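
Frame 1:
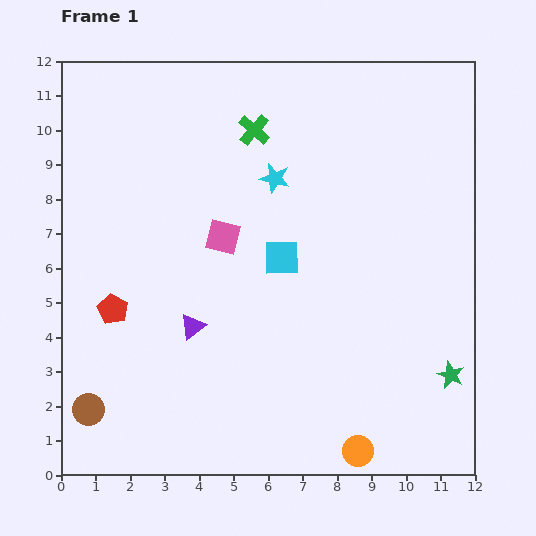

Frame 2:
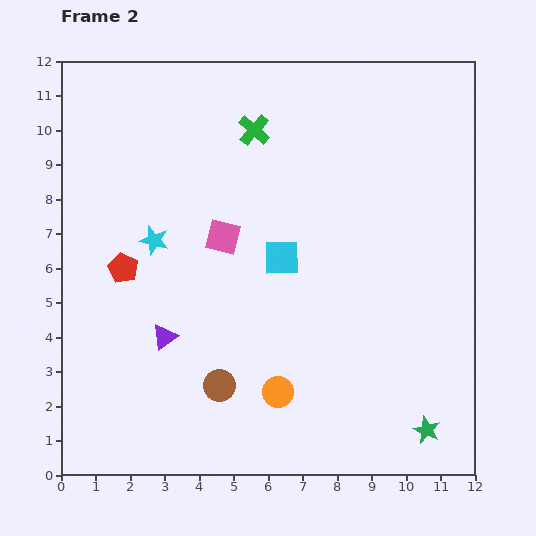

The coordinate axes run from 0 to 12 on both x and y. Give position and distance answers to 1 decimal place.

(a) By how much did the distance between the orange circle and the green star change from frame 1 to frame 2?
+0.9

Distance in frame 1: 3.5. Distance in frame 2: 4.4.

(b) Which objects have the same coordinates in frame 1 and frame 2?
the cyan square, the pink square, the green cross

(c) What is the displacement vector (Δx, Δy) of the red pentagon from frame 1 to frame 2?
(0.3, 1.2)

The red pentagon was at (1.5, 4.8) in frame 1 and (1.8, 6.0) in frame 2.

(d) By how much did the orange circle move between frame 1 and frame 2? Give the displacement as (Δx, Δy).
(-2.3, 1.7)

The orange circle was at (8.6, 0.7) in frame 1 and (6.3, 2.4) in frame 2.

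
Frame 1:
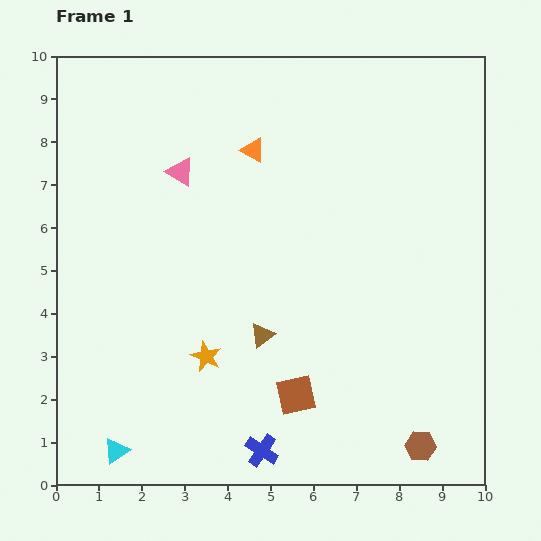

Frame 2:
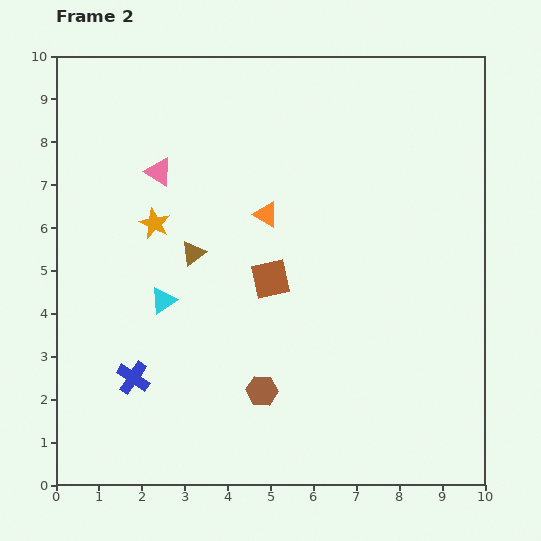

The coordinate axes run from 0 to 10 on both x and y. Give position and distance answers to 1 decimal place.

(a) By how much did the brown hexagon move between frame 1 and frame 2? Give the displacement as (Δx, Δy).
(-3.7, 1.3)

The brown hexagon was at (8.5, 0.9) in frame 1 and (4.8, 2.2) in frame 2.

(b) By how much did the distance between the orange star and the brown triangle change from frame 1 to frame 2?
-0.3

Distance in frame 1: 1.4. Distance in frame 2: 1.1.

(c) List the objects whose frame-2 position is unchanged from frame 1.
none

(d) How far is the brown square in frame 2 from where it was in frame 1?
2.8

The brown square moved from (5.6, 2.1) to (5.0, 4.8), a distance of √(0.6² + 2.7²) ≈ 2.8.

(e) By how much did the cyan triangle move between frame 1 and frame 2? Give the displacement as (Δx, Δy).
(1.1, 3.5)

The cyan triangle was at (1.4, 0.8) in frame 1 and (2.5, 4.3) in frame 2.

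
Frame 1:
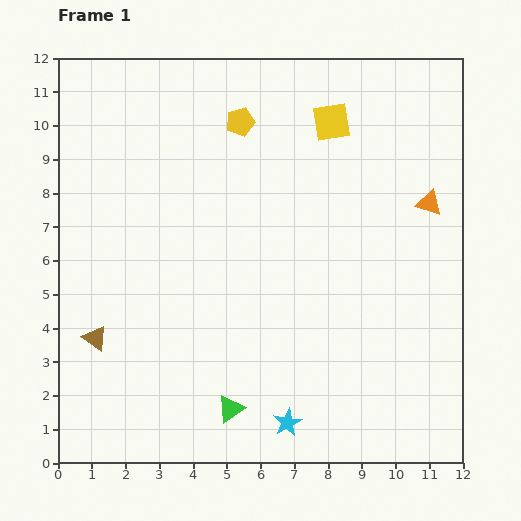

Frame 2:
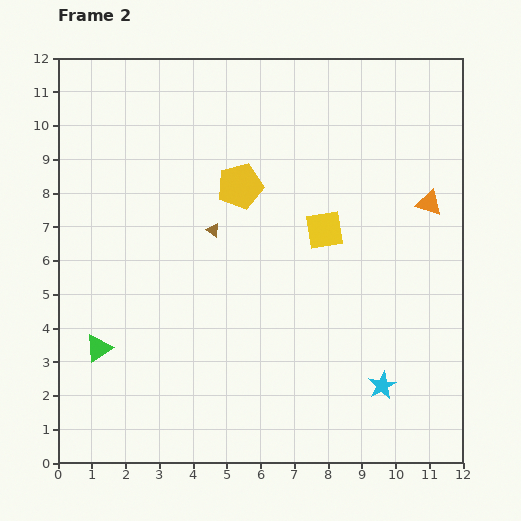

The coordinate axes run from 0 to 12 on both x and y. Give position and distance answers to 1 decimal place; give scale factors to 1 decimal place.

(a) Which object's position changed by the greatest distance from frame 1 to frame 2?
the brown triangle

(moved 4.7; next 4.3)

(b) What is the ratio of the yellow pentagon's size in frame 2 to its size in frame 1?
1.6×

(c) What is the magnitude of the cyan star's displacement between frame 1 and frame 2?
3.0

The cyan star moved from (6.8, 1.2) to (9.6, 2.3), a distance of √(2.8² + 1.1²) ≈ 3.0.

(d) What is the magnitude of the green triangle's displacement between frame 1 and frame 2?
4.3

The green triangle moved from (5.1, 1.6) to (1.2, 3.4), a distance of √(3.9² + 1.8²) ≈ 4.3.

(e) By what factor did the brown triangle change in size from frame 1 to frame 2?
0.6×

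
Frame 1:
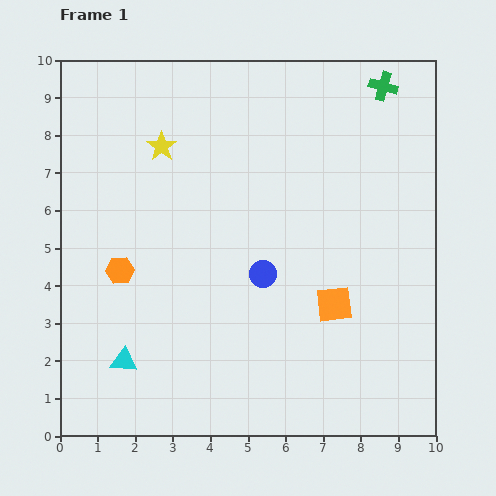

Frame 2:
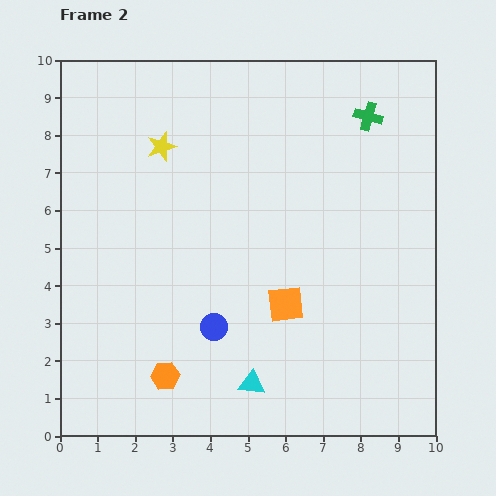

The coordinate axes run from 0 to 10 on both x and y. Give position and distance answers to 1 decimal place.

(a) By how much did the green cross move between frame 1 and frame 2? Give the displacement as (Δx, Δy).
(-0.4, -0.8)

The green cross was at (8.6, 9.3) in frame 1 and (8.2, 8.5) in frame 2.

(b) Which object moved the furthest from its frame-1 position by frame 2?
the cyan triangle

(moved 3.5; next 3.0)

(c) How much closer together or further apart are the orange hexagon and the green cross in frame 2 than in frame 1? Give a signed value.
+0.3

Distance in frame 1: 8.5. Distance in frame 2: 8.8.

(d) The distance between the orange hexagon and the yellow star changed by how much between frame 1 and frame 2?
+2.6

Distance in frame 1: 3.5. Distance in frame 2: 6.1.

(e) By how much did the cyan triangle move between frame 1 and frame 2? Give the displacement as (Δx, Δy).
(3.4, -0.6)

The cyan triangle was at (1.7, 2.0) in frame 1 and (5.1, 1.4) in frame 2.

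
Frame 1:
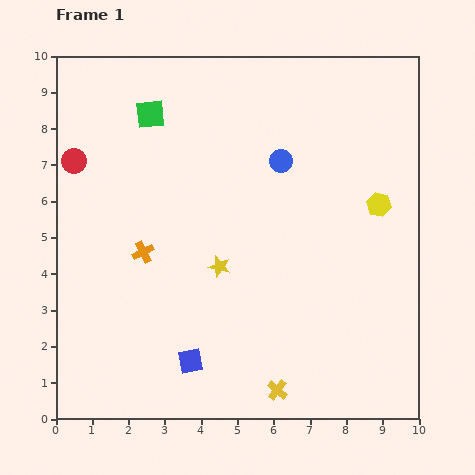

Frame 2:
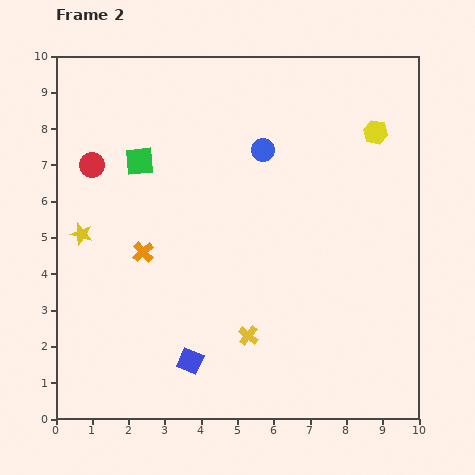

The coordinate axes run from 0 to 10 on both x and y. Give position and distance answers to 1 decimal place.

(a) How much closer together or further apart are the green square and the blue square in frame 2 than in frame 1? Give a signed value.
-1.2

Distance in frame 1: 6.9. Distance in frame 2: 5.7.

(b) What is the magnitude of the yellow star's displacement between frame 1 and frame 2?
3.9

The yellow star moved from (4.5, 4.2) to (0.7, 5.1), a distance of √(3.8² + 0.9²) ≈ 3.9.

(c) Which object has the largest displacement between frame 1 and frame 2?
the yellow star

(moved 3.9; next 2.0)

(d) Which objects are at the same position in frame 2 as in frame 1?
the blue square, the orange cross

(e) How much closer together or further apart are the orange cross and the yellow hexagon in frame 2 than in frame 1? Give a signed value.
+0.6

Distance in frame 1: 6.6. Distance in frame 2: 7.2.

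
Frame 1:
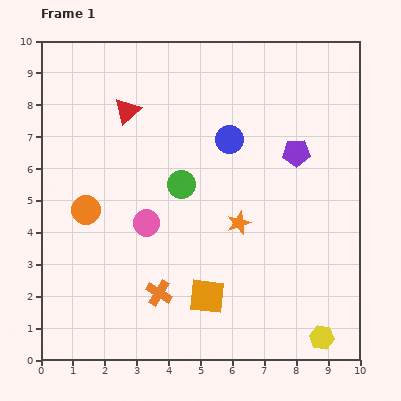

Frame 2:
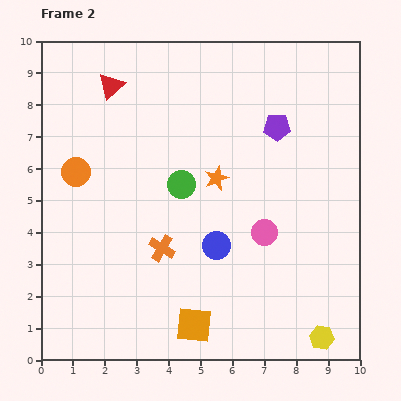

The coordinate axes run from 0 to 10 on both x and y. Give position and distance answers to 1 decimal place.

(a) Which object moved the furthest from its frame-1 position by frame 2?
the pink circle

(moved 3.7; next 3.3)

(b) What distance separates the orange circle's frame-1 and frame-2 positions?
1.2

The orange circle moved from (1.4, 4.7) to (1.1, 5.9), a distance of √(0.3² + 1.2²) ≈ 1.2.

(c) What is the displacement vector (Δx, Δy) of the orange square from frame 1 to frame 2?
(-0.4, -0.9)

The orange square was at (5.2, 2.0) in frame 1 and (4.8, 1.1) in frame 2.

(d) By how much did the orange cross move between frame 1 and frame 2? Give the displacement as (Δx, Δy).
(0.1, 1.4)

The orange cross was at (3.7, 2.1) in frame 1 and (3.8, 3.5) in frame 2.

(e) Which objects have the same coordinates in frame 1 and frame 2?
the yellow hexagon, the green circle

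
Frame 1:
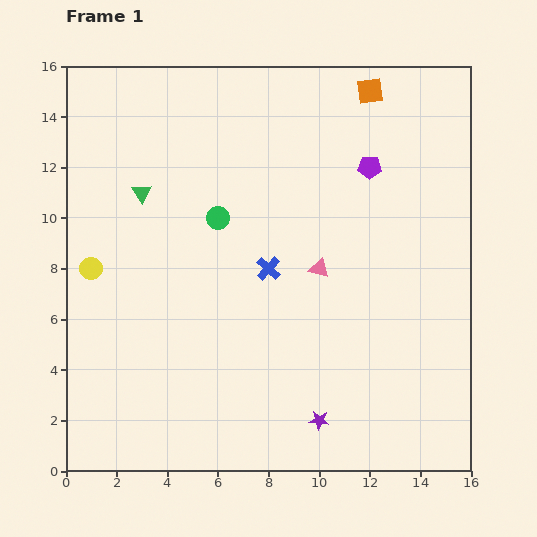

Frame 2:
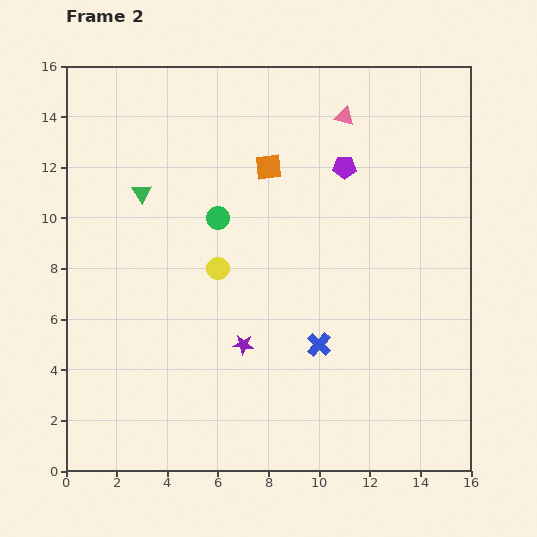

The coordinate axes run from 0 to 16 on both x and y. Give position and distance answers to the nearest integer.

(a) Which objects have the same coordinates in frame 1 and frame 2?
the green circle, the green triangle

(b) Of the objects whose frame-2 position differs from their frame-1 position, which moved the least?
the purple pentagon

(moved 1)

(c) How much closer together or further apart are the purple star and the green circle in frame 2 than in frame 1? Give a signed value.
-4

Distance in frame 1: 9. Distance in frame 2: 5.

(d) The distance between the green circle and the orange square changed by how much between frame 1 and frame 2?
-5

Distance in frame 1: 8. Distance in frame 2: 3.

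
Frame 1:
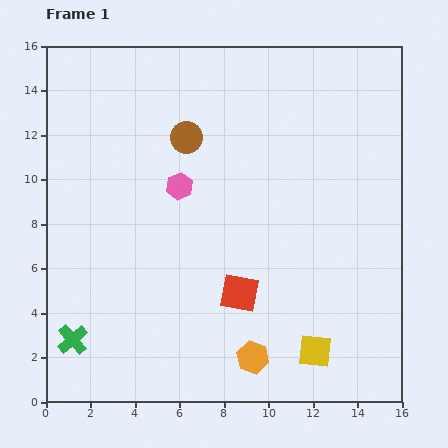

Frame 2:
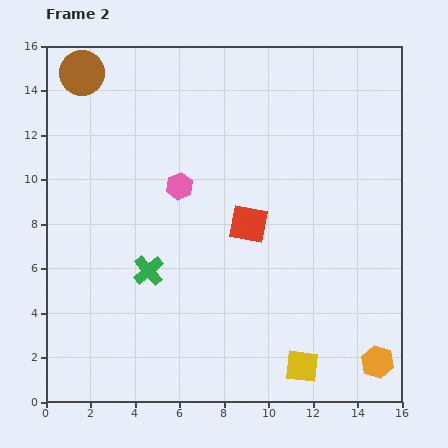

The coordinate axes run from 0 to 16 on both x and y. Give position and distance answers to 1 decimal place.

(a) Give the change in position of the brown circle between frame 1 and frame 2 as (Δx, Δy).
(-4.7, 2.9)

The brown circle was at (6.3, 11.9) in frame 1 and (1.6, 14.8) in frame 2.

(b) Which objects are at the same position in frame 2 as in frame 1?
the pink hexagon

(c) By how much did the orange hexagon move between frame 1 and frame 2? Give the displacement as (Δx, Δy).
(5.6, -0.2)

The orange hexagon was at (9.3, 2.0) in frame 1 and (14.9, 1.8) in frame 2.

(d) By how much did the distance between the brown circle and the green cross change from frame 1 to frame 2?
-1.0

Distance in frame 1: 10.4. Distance in frame 2: 9.4.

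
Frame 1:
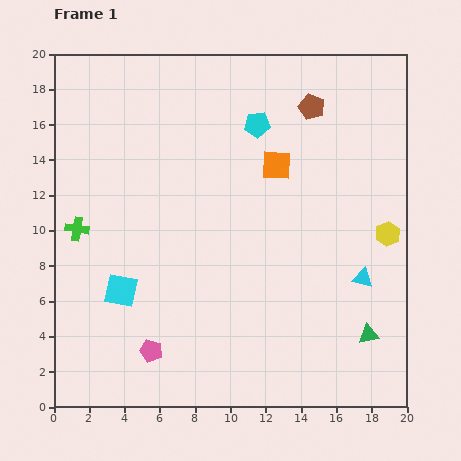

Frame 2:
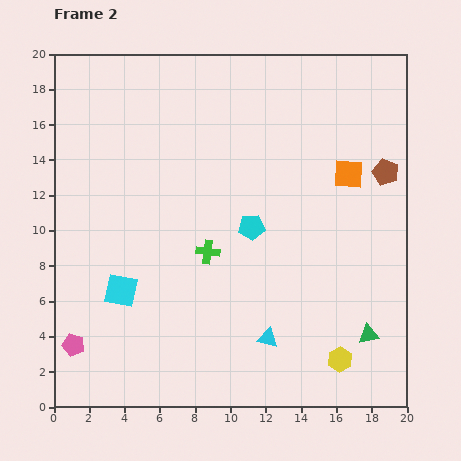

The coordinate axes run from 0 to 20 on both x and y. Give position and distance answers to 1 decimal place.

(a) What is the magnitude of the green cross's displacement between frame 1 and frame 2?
7.5

The green cross moved from (1.3, 10.1) to (8.7, 8.8), a distance of √(7.4² + 1.3²) ≈ 7.5.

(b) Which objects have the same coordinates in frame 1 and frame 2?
the cyan square, the green triangle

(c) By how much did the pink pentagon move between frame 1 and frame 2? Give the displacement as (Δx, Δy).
(-4.4, 0.3)

The pink pentagon was at (5.5, 3.2) in frame 1 and (1.1, 3.5) in frame 2.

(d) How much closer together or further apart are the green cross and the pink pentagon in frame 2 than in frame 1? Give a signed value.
+1.2

Distance in frame 1: 8.1. Distance in frame 2: 9.3.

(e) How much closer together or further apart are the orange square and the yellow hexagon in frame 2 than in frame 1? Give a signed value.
+3.1

Distance in frame 1: 7.4. Distance in frame 2: 10.5.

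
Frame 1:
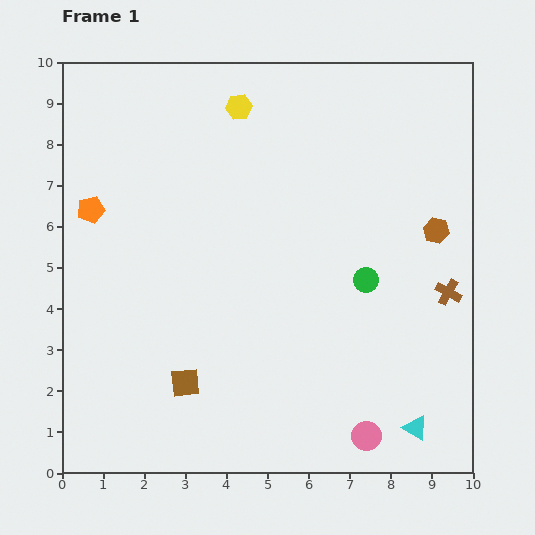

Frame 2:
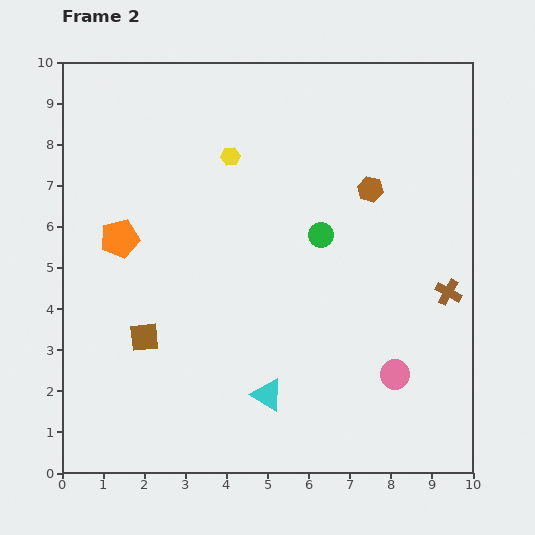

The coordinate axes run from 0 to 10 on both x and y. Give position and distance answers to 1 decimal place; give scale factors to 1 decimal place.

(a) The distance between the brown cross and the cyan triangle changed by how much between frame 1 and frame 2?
+1.7

Distance in frame 1: 3.4. Distance in frame 2: 5.1.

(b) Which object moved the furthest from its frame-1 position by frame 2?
the cyan triangle

(moved 3.7; next 1.9)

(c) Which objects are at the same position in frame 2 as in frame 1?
the brown cross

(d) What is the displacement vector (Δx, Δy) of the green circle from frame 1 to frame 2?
(-1.1, 1.1)

The green circle was at (7.4, 4.7) in frame 1 and (6.3, 5.8) in frame 2.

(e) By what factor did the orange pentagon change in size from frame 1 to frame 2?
1.4×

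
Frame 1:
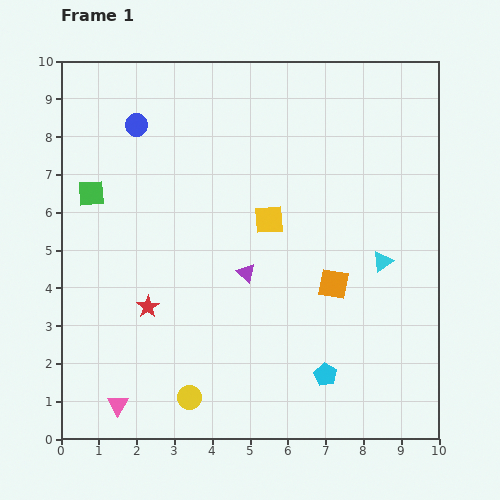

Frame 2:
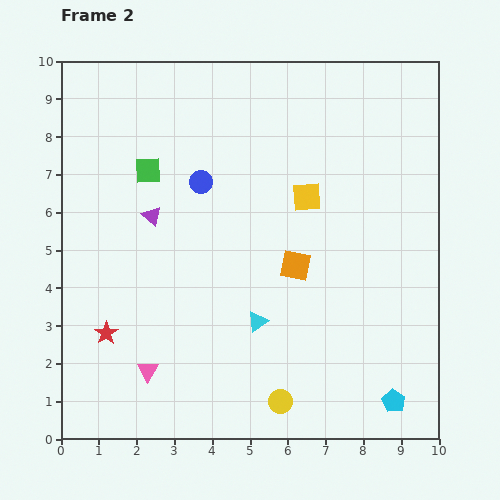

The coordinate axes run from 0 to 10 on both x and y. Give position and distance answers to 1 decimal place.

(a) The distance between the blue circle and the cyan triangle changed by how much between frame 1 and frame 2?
-3.4

Distance in frame 1: 7.4. Distance in frame 2: 4.0.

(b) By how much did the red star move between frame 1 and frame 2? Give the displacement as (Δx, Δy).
(-1.1, -0.7)

The red star was at (2.3, 3.5) in frame 1 and (1.2, 2.8) in frame 2.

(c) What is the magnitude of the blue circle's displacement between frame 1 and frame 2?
2.3

The blue circle moved from (2.0, 8.3) to (3.7, 6.8), a distance of √(1.7² + 1.5²) ≈ 2.3.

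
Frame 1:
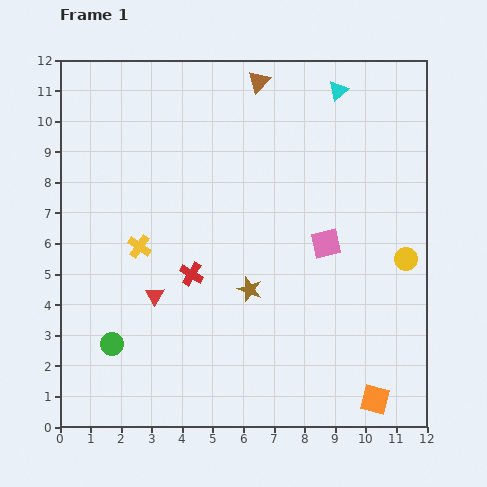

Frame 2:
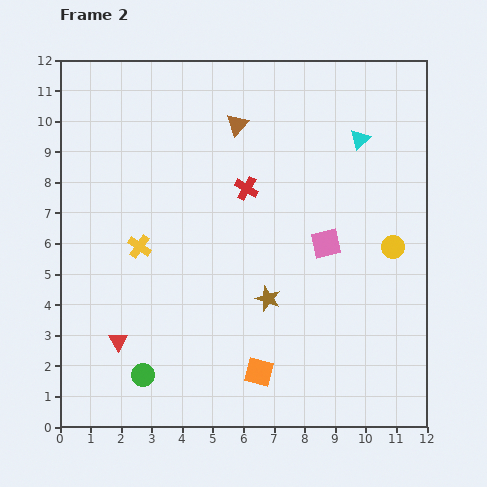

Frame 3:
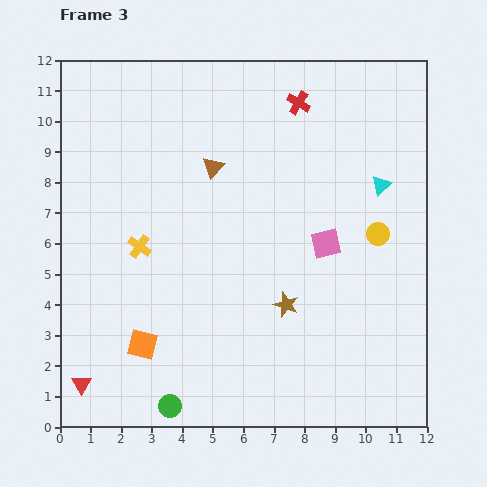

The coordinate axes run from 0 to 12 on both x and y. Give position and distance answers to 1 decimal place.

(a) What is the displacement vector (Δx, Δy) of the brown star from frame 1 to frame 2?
(0.6, -0.3)

The brown star was at (6.2, 4.5) in frame 1 and (6.8, 4.2) in frame 2.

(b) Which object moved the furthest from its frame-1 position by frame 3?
the orange square

(moved 7.8; next 6.6)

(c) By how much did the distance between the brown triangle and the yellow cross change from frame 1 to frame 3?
-3.2

Distance in frame 1: 6.7. Distance in frame 3: 3.5.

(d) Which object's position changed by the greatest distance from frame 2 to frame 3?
the orange square

(moved 3.9; next 3.3)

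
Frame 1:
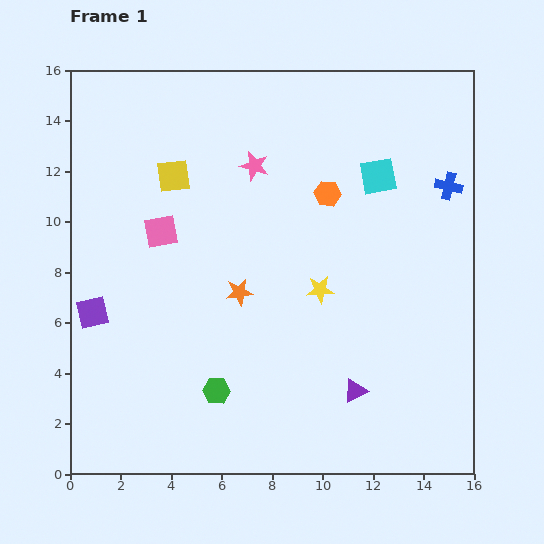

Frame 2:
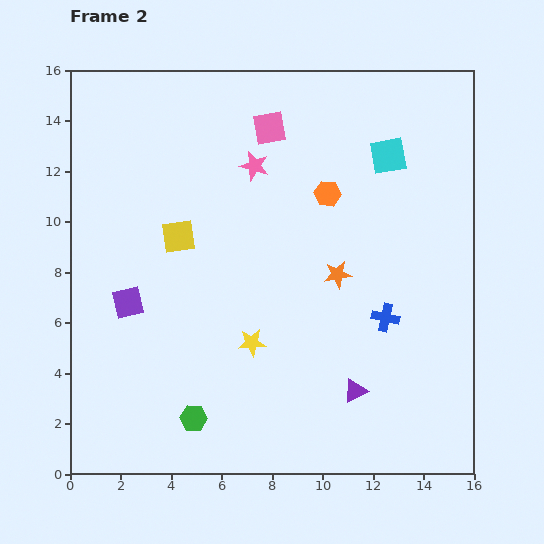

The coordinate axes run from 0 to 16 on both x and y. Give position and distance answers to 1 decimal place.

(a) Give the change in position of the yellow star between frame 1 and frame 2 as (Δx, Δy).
(-2.7, -2.1)

The yellow star was at (9.9, 7.3) in frame 1 and (7.2, 5.2) in frame 2.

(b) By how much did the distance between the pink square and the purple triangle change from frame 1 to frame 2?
+1.0

Distance in frame 1: 9.9. Distance in frame 2: 10.9.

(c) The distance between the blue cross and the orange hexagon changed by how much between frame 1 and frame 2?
+0.6

Distance in frame 1: 4.8. Distance in frame 2: 5.4.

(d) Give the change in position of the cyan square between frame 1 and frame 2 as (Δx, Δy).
(0.4, 0.8)

The cyan square was at (12.2, 11.8) in frame 1 and (12.6, 12.6) in frame 2.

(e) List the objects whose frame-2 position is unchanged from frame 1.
the purple triangle, the pink star, the orange hexagon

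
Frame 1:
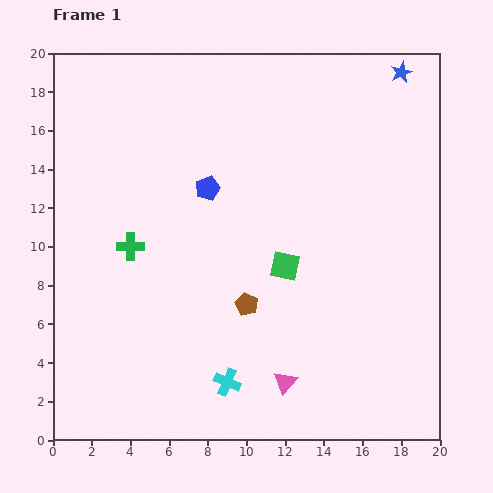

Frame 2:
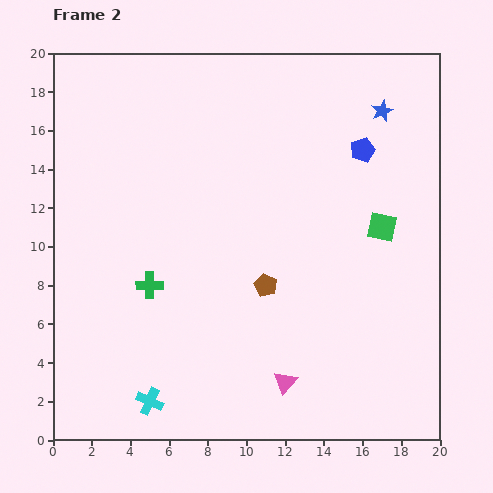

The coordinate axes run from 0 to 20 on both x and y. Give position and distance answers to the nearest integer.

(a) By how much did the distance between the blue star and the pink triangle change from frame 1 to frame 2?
-2

Distance in frame 1: 17. Distance in frame 2: 15.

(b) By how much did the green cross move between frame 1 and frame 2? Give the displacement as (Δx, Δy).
(1, -2)

The green cross was at (4, 10) in frame 1 and (5, 8) in frame 2.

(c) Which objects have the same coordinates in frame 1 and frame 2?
the pink triangle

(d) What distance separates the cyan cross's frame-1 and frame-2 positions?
4

The cyan cross moved from (9, 3) to (5, 2), a distance of √(4² + 1²) ≈ 4.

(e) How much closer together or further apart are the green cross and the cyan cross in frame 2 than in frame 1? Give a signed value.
-3

Distance in frame 1: 9. Distance in frame 2: 6.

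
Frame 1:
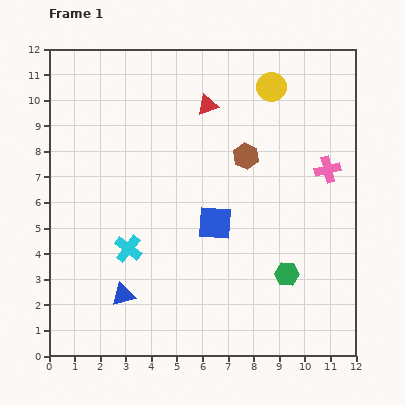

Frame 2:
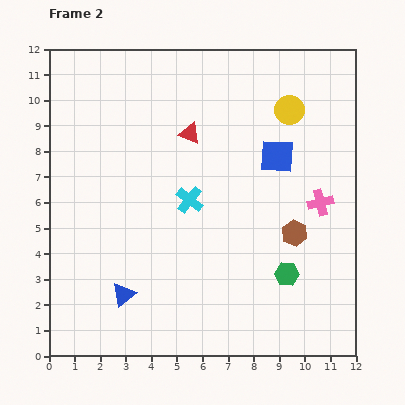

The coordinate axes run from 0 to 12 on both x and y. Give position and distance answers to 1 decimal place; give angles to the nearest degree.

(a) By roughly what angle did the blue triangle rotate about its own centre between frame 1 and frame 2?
26° counter-clockwise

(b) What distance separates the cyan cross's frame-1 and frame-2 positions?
3.1

The cyan cross moved from (3.1, 4.2) to (5.5, 6.1), a distance of √(2.4² + 1.9²) ≈ 3.1.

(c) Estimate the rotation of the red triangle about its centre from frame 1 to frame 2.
40° clockwise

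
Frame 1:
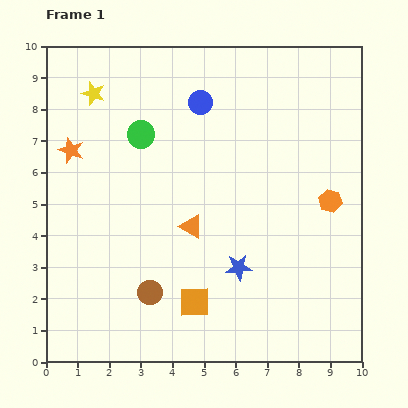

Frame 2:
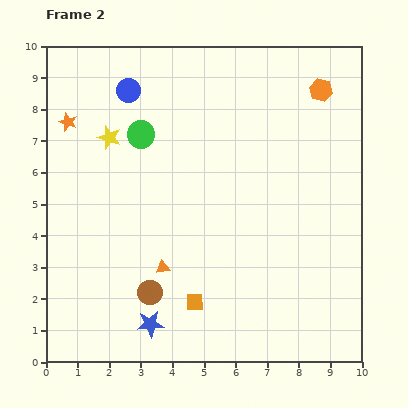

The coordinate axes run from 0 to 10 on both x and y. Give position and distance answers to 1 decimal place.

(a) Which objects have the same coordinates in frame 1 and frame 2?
the orange square, the brown circle, the green circle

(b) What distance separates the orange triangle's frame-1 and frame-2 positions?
1.6

The orange triangle moved from (4.6, 4.3) to (3.7, 3.0), a distance of √(0.9² + 1.3²) ≈ 1.6.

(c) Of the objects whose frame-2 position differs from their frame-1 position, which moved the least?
the orange star

(moved 0.9)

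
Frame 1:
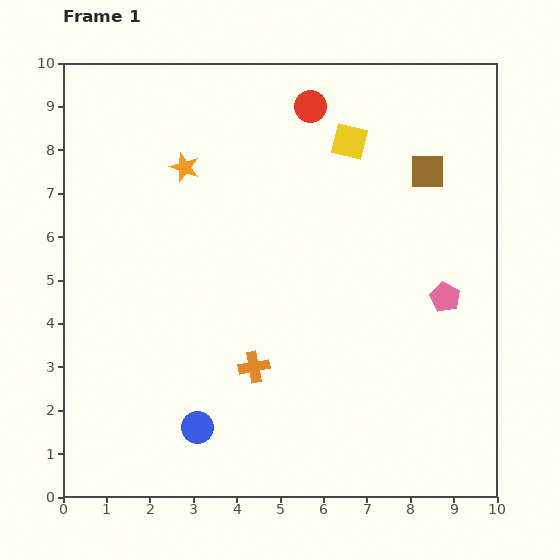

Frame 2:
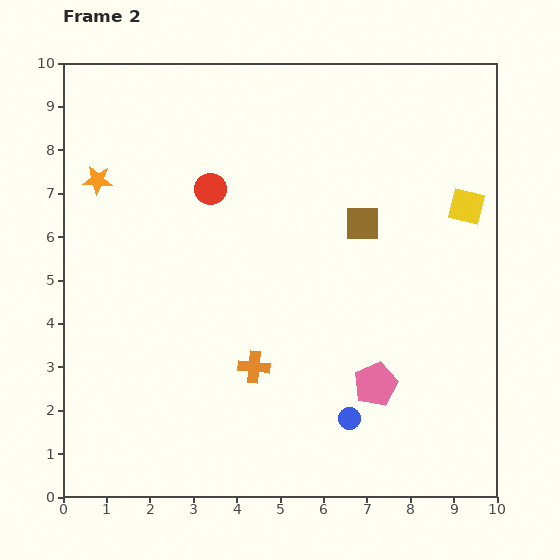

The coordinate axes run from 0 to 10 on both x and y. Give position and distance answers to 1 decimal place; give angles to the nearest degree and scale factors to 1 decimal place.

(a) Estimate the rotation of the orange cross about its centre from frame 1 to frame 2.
15° clockwise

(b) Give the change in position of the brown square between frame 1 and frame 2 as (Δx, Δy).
(-1.5, -1.2)

The brown square was at (8.4, 7.5) in frame 1 and (6.9, 6.3) in frame 2.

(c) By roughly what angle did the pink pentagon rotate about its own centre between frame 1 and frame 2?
19° clockwise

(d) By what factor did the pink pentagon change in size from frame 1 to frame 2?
1.5×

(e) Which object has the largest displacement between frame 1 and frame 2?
the blue circle

(moved 3.5; next 3.1)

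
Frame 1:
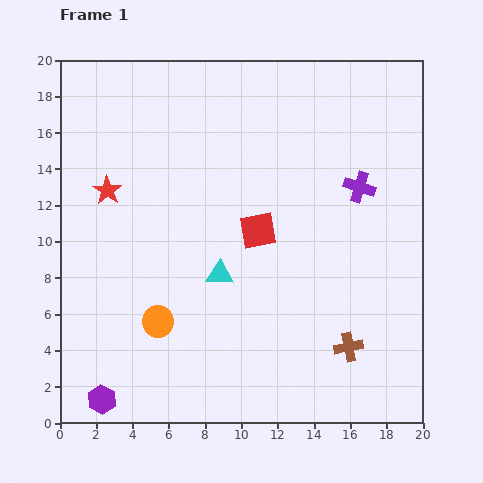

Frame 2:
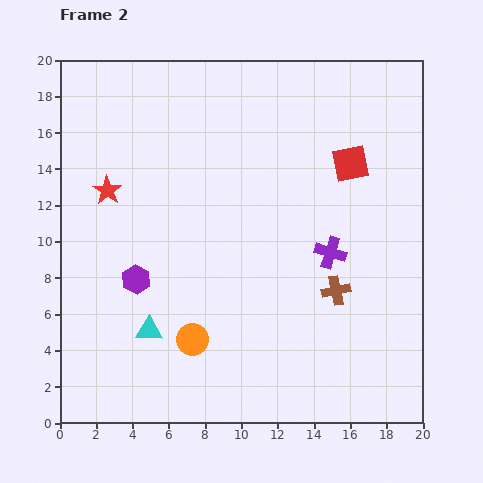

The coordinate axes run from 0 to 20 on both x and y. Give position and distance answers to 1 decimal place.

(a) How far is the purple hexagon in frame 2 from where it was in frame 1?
6.9

The purple hexagon moved from (2.3, 1.3) to (4.2, 7.9), a distance of √(1.9² + 6.6²) ≈ 6.9.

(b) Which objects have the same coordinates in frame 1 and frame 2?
the red star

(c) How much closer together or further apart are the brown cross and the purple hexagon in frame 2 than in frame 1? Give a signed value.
-2.9

Distance in frame 1: 13.9. Distance in frame 2: 11.0.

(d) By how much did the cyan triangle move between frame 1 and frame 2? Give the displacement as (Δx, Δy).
(-3.9, -3.1)

The cyan triangle was at (8.8, 8.2) in frame 1 and (4.9, 5.1) in frame 2.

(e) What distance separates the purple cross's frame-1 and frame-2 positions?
3.9

The purple cross moved from (16.5, 13.0) to (14.9, 9.4), a distance of √(1.6² + 3.6²) ≈ 3.9.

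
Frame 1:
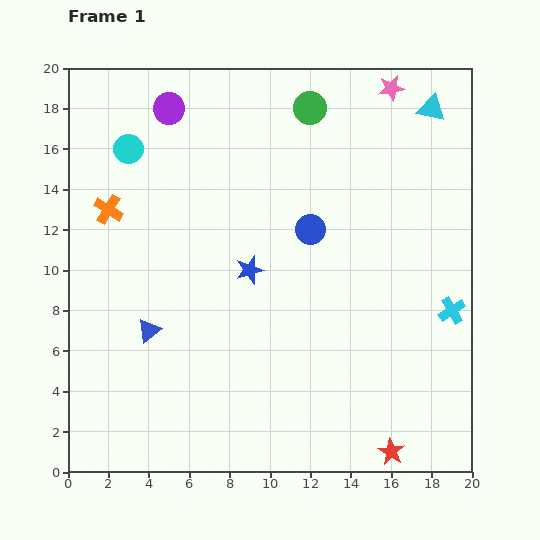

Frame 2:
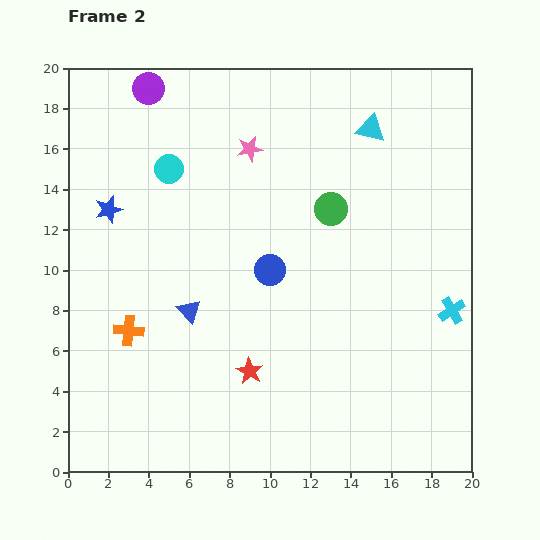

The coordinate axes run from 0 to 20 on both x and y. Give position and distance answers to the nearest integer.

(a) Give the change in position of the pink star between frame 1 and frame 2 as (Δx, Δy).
(-7, -3)

The pink star was at (16, 19) in frame 1 and (9, 16) in frame 2.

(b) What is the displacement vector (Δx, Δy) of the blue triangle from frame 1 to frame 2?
(2, 1)

The blue triangle was at (4, 7) in frame 1 and (6, 8) in frame 2.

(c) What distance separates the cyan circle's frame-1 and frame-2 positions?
2

The cyan circle moved from (3, 16) to (5, 15), a distance of √(2² + 1²) ≈ 2.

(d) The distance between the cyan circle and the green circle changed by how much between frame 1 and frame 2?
-1

Distance in frame 1: 9. Distance in frame 2: 8.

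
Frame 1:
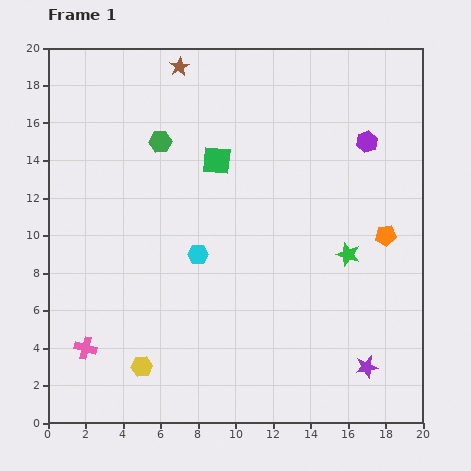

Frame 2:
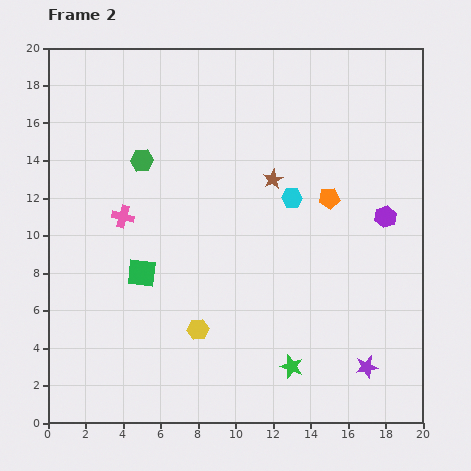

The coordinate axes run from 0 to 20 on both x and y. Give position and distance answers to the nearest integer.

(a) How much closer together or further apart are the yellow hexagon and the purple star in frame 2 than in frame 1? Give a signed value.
-3

Distance in frame 1: 12. Distance in frame 2: 9.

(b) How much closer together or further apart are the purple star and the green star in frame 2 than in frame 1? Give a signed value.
-2

Distance in frame 1: 6. Distance in frame 2: 4.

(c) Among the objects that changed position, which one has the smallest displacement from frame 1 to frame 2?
the green hexagon

(moved 1)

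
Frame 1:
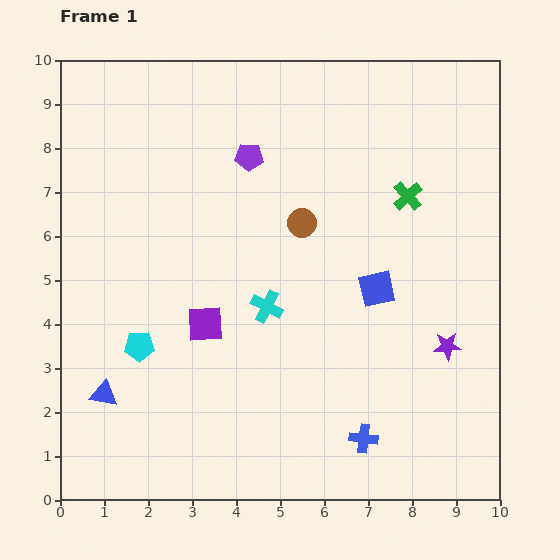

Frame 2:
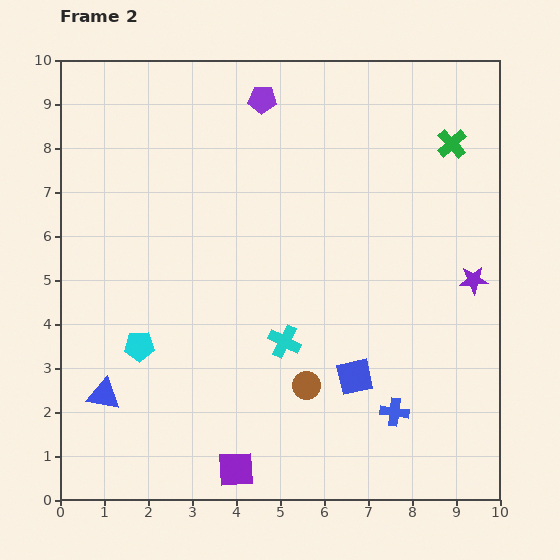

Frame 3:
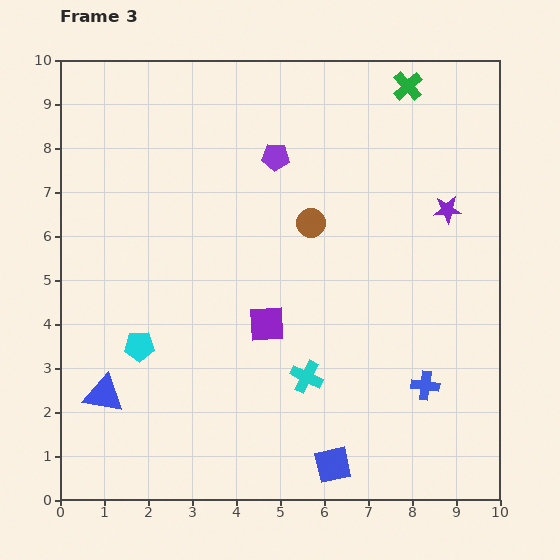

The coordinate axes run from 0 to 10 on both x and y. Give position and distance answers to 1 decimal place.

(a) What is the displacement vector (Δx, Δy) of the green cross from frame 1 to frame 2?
(1.0, 1.2)

The green cross was at (7.9, 6.9) in frame 1 and (8.9, 8.1) in frame 2.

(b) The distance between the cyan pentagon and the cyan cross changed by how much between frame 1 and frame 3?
+0.9

Distance in frame 1: 3.0. Distance in frame 3: 3.9.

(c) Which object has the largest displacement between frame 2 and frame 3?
the brown circle

(moved 3.7; next 3.4)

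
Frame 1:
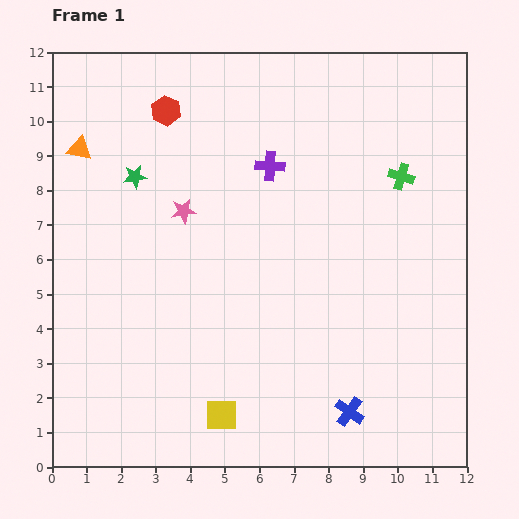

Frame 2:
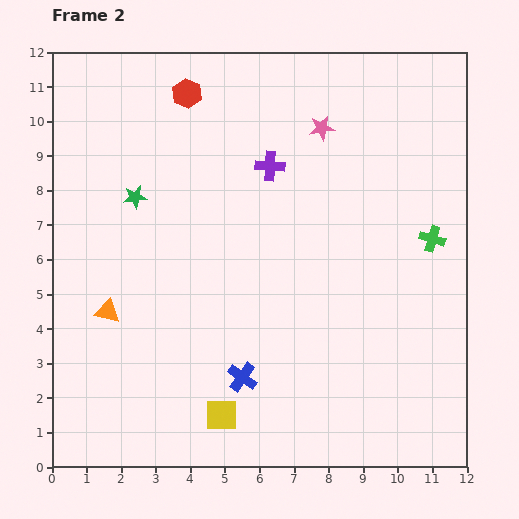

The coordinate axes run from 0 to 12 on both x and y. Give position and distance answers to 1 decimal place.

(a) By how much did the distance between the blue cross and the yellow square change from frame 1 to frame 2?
-2.4

Distance in frame 1: 3.7. Distance in frame 2: 1.3.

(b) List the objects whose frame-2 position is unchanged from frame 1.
the purple cross, the yellow square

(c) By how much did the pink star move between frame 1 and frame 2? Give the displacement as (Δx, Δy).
(4.0, 2.4)

The pink star was at (3.8, 7.4) in frame 1 and (7.8, 9.8) in frame 2.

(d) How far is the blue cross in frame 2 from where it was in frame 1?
3.3

The blue cross moved from (8.6, 1.6) to (5.5, 2.6), a distance of √(3.1² + 1.0²) ≈ 3.3.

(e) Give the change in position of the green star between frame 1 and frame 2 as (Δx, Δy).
(0.0, -0.6)

The green star was at (2.4, 8.4) in frame 1 and (2.4, 7.8) in frame 2.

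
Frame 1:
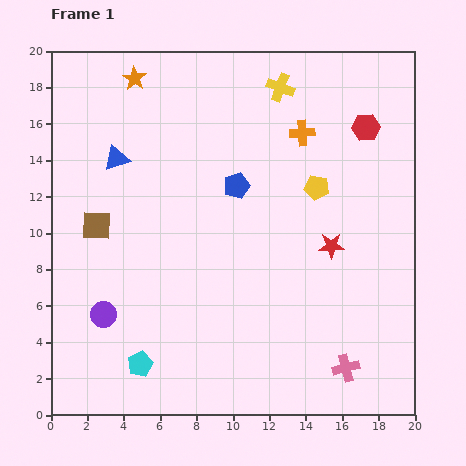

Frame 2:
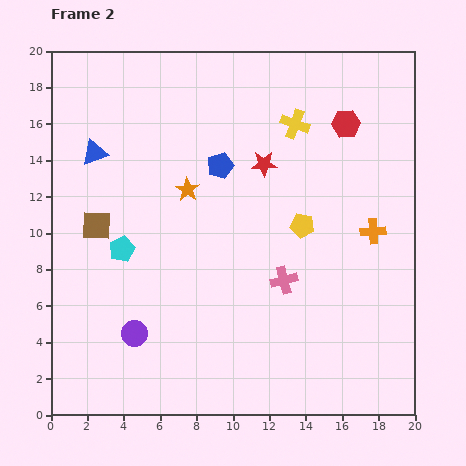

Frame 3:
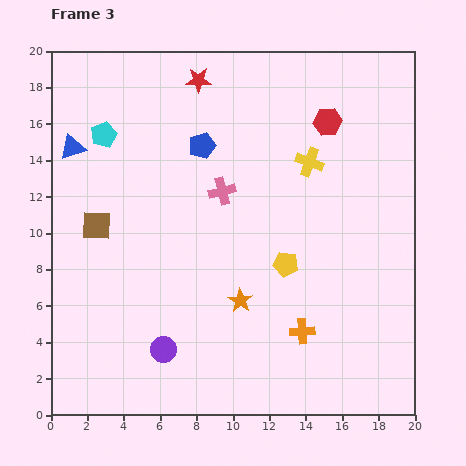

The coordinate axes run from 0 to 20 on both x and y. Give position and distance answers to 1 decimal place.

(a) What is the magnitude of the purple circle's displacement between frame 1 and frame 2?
2.0

The purple circle moved from (2.9, 5.5) to (4.6, 4.5), a distance of √(1.7² + 1.0²) ≈ 2.0.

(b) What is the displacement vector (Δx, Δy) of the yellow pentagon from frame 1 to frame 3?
(-1.7, -4.2)

The yellow pentagon was at (14.6, 12.5) in frame 1 and (12.9, 8.3) in frame 3.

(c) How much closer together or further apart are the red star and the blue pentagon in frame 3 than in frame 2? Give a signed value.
+1.2

Distance in frame 2: 2.4. Distance in frame 3: 3.6.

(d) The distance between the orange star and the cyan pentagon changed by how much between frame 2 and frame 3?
+6.9

Distance in frame 2: 4.9. Distance in frame 3: 11.8.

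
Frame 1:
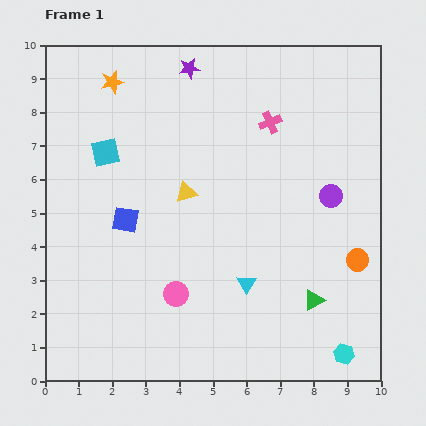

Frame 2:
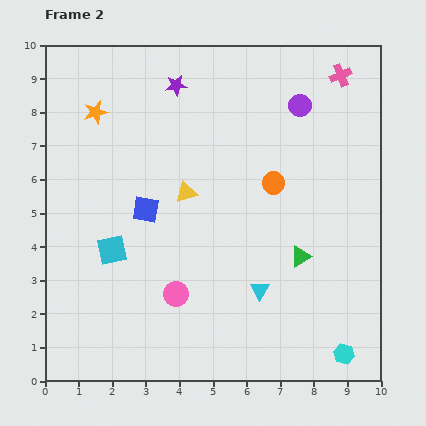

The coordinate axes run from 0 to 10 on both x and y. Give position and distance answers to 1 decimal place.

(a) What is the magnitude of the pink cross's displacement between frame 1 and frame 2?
2.5

The pink cross moved from (6.7, 7.7) to (8.8, 9.1), a distance of √(2.1² + 1.4²) ≈ 2.5.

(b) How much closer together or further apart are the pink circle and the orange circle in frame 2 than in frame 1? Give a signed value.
-1.1

Distance in frame 1: 5.5. Distance in frame 2: 4.4.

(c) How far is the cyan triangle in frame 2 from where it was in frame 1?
0.4

The cyan triangle moved from (6.0, 2.9) to (6.4, 2.7), a distance of √(0.4² + 0.2²) ≈ 0.4.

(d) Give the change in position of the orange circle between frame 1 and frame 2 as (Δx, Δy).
(-2.5, 2.3)

The orange circle was at (9.3, 3.6) in frame 1 and (6.8, 5.9) in frame 2.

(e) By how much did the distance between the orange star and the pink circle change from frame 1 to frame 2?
-0.7

Distance in frame 1: 6.6. Distance in frame 2: 5.9.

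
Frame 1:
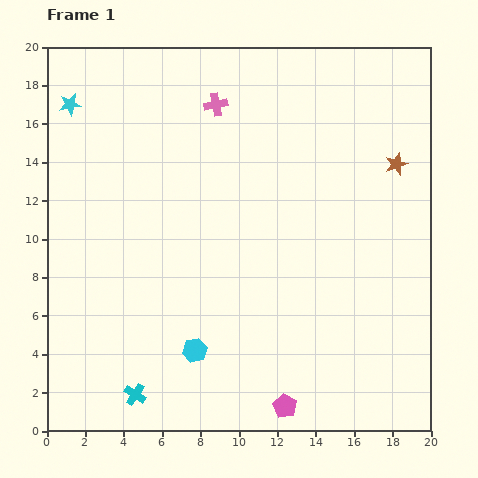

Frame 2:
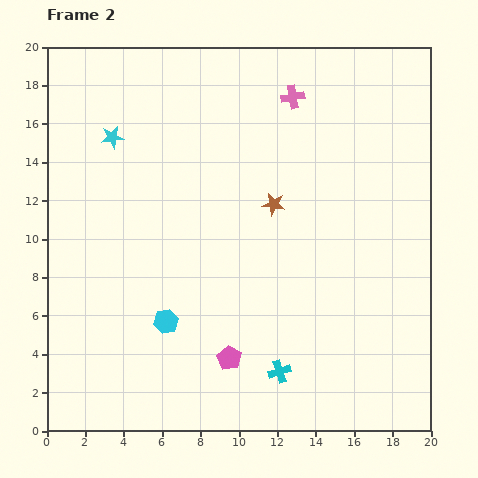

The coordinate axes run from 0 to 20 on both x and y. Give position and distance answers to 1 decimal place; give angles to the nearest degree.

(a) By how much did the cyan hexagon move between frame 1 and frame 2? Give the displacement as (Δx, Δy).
(-1.5, 1.5)

The cyan hexagon was at (7.7, 4.2) in frame 1 and (6.2, 5.7) in frame 2.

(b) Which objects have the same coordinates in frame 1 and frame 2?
none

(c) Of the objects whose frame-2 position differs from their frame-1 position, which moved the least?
the cyan hexagon

(moved 2.1)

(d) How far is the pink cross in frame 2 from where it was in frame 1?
4.0

The pink cross moved from (8.8, 17.0) to (12.8, 17.4), a distance of √(4.0² + 0.4²) ≈ 4.0.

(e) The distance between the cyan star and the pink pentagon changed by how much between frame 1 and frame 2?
-6.3

Distance in frame 1: 19.3. Distance in frame 2: 13.0.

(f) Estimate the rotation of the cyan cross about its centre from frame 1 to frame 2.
39° clockwise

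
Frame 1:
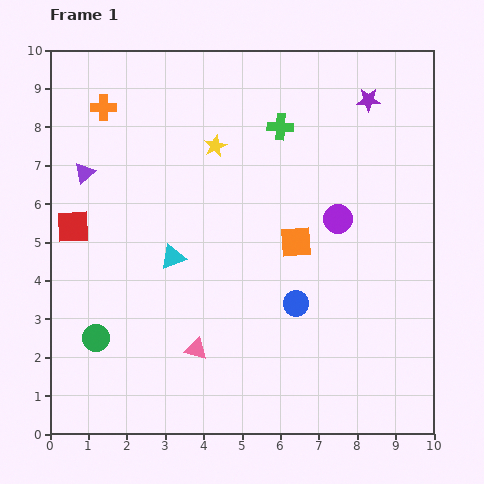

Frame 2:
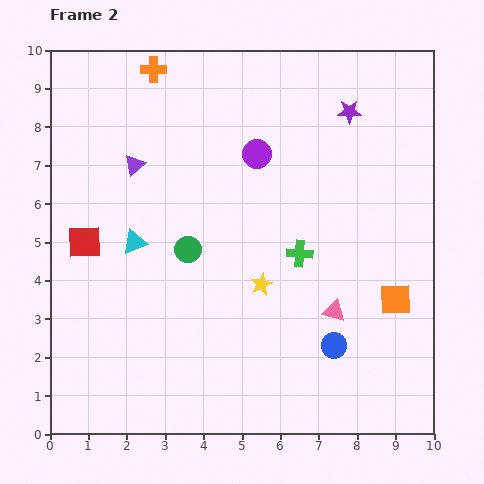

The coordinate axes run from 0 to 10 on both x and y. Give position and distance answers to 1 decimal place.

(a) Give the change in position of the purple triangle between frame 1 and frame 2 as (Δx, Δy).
(1.3, 0.2)

The purple triangle was at (0.9, 6.8) in frame 1 and (2.2, 7.0) in frame 2.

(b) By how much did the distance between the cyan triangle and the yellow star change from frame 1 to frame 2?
+0.4

Distance in frame 1: 3.1. Distance in frame 2: 3.5.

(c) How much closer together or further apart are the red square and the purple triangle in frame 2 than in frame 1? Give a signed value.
+1.0

Distance in frame 1: 1.4. Distance in frame 2: 2.4.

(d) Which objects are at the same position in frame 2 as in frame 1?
none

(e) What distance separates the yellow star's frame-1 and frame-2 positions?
3.8

The yellow star moved from (4.3, 7.5) to (5.5, 3.9), a distance of √(1.2² + 3.6²) ≈ 3.8.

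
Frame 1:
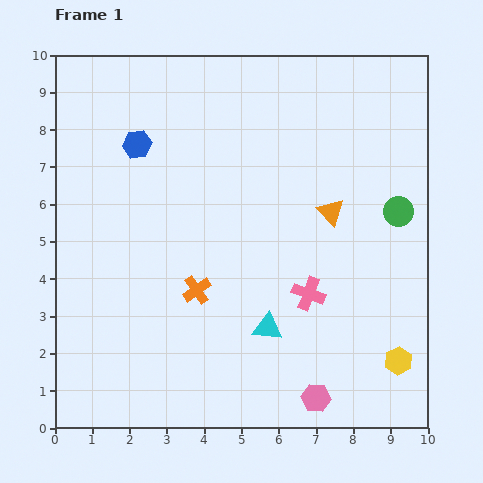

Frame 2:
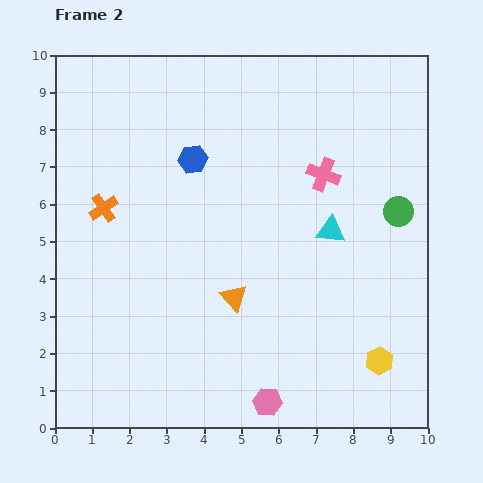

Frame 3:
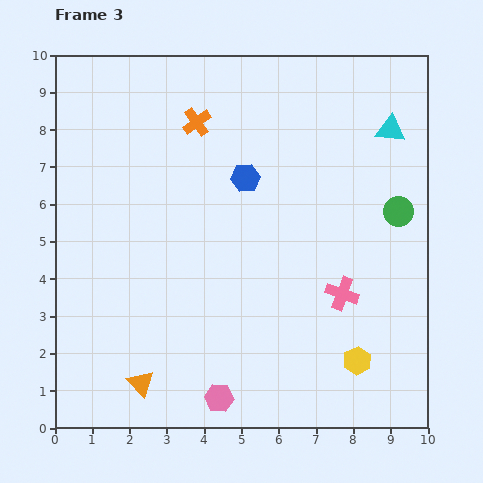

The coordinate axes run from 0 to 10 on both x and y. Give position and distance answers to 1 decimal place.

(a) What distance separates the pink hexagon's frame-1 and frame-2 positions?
1.3

The pink hexagon moved from (7.0, 0.8) to (5.7, 0.7), a distance of √(1.3² + 0.1²) ≈ 1.3.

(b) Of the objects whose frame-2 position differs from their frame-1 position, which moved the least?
the yellow hexagon

(moved 0.5)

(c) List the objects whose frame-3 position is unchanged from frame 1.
the green circle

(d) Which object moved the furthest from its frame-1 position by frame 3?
the orange triangle

(moved 6.9; next 6.2)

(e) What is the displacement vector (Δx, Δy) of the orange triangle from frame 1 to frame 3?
(-5.1, -4.6)

The orange triangle was at (7.4, 5.8) in frame 1 and (2.3, 1.2) in frame 3.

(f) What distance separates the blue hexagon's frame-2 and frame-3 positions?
1.5

The blue hexagon moved from (3.7, 7.2) to (5.1, 6.7), a distance of √(1.4² + 0.5²) ≈ 1.5.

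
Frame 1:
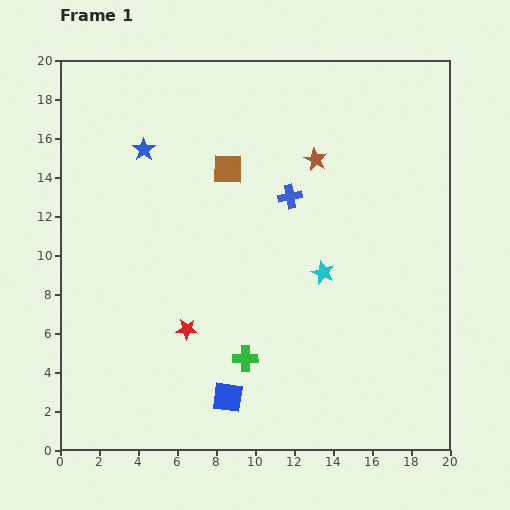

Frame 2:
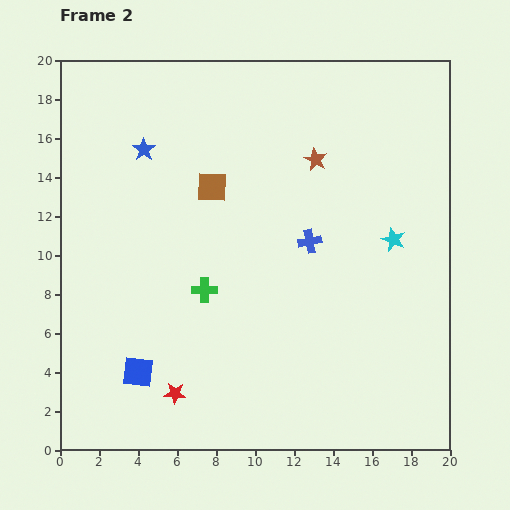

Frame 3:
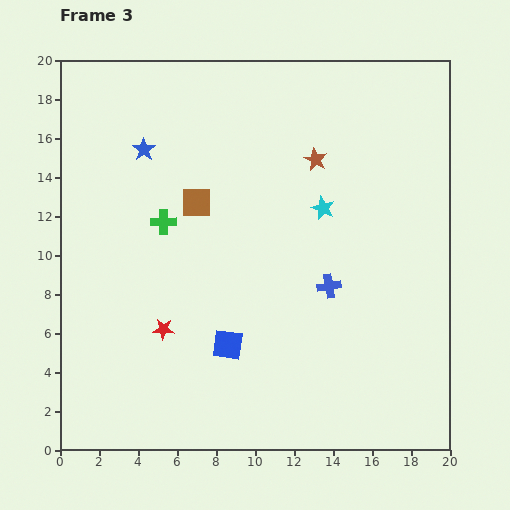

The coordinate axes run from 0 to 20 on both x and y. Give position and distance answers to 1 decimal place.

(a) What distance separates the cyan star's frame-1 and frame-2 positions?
4.0

The cyan star moved from (13.5, 9.1) to (17.1, 10.8), a distance of √(3.6² + 1.7²) ≈ 4.0.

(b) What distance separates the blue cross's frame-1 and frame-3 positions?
5.0

The blue cross moved from (11.8, 13.0) to (13.8, 8.4), a distance of √(2.0² + 4.6²) ≈ 5.0.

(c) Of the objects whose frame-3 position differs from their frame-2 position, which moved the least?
the brown square

(moved 1.1)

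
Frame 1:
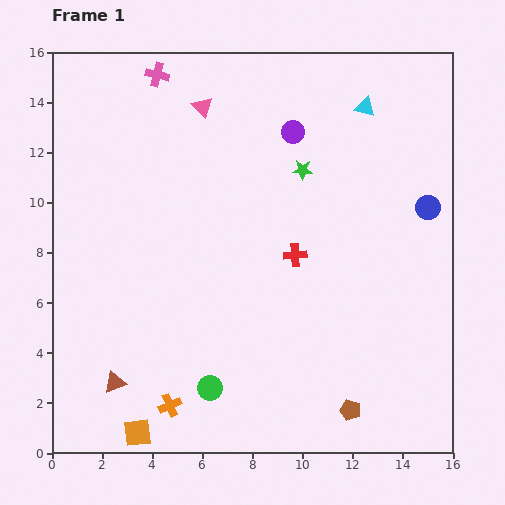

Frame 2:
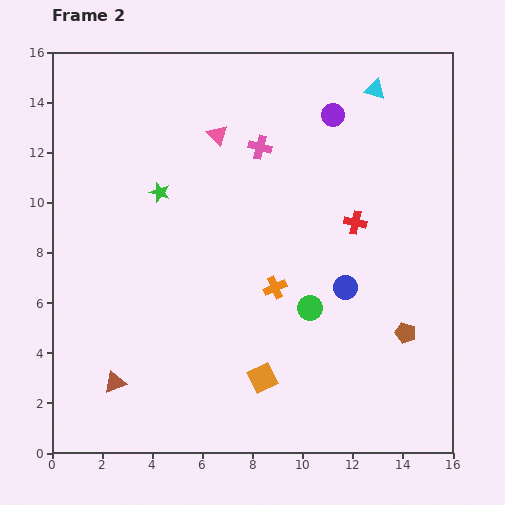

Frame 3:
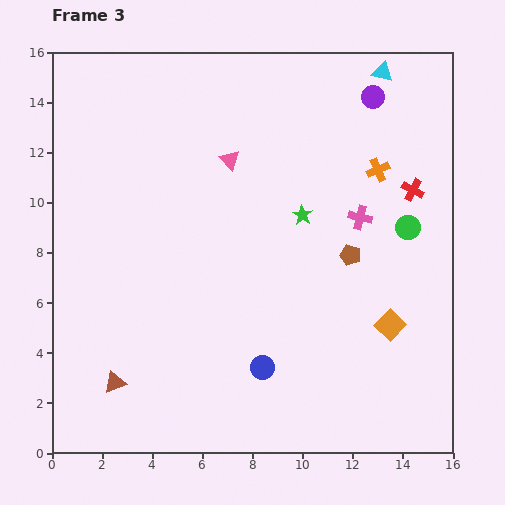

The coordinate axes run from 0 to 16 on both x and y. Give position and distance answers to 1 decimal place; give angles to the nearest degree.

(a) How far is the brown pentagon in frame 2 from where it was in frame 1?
3.8

The brown pentagon moved from (11.9, 1.7) to (14.1, 4.8), a distance of √(2.2² + 3.1²) ≈ 3.8.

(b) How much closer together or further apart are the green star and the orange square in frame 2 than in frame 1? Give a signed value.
-3.9

Distance in frame 1: 12.4. Distance in frame 2: 8.5.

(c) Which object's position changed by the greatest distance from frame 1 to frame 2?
the orange cross

(moved 6.3; next 5.8)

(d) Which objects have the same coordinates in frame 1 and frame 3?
the brown triangle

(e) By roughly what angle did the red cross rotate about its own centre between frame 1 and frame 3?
32° clockwise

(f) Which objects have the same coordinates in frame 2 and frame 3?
the brown triangle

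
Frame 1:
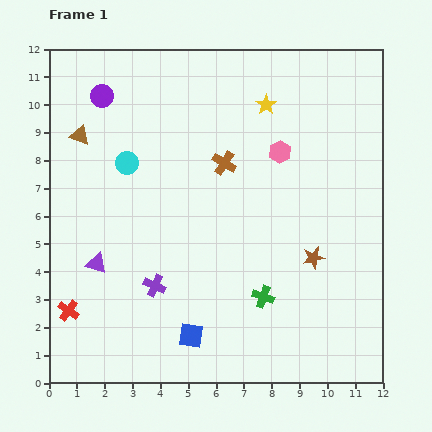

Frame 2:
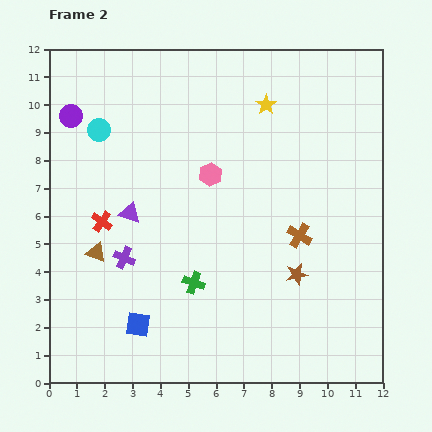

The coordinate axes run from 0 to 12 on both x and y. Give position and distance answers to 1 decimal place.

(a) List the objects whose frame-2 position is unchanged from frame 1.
the yellow star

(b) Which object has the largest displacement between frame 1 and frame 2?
the brown triangle

(moved 4.2; next 3.7)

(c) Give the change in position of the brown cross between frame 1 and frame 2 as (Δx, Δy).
(2.7, -2.6)

The brown cross was at (6.3, 7.9) in frame 1 and (9.0, 5.3) in frame 2.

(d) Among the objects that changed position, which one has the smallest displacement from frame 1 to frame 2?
the brown star

(moved 0.8)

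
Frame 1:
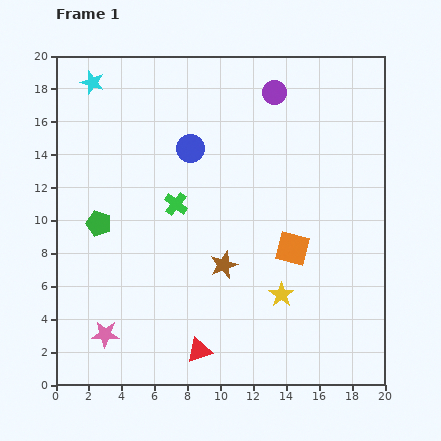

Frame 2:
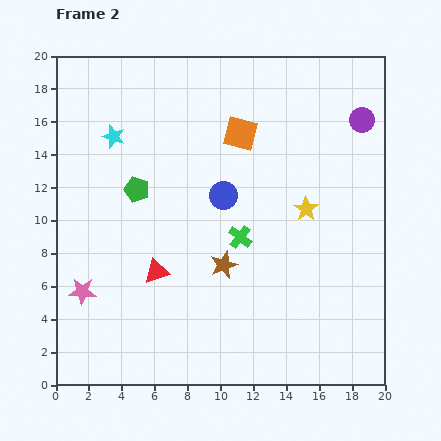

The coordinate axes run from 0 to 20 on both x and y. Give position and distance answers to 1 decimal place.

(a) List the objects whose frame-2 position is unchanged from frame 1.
the brown star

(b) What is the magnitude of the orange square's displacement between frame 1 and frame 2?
7.7

The orange square moved from (14.4, 8.3) to (11.2, 15.3), a distance of √(3.2² + 7.0²) ≈ 7.7.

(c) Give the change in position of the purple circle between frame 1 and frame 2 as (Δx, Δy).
(5.3, -1.7)

The purple circle was at (13.3, 17.8) in frame 1 and (18.6, 16.1) in frame 2.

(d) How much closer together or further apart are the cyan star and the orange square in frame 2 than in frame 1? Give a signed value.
-8.1

Distance in frame 1: 15.8. Distance in frame 2: 7.7.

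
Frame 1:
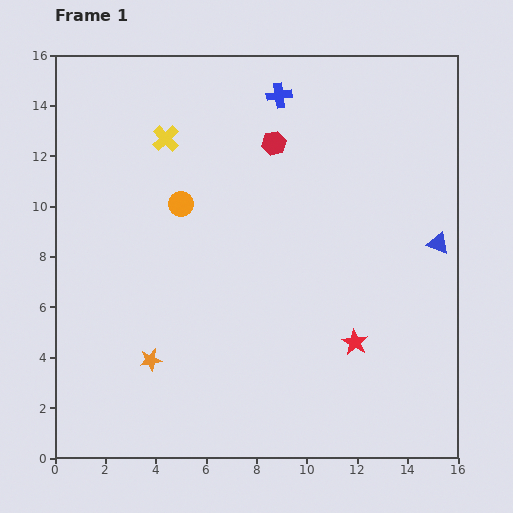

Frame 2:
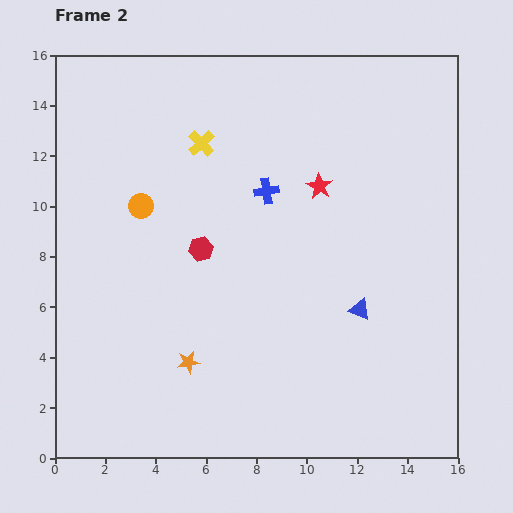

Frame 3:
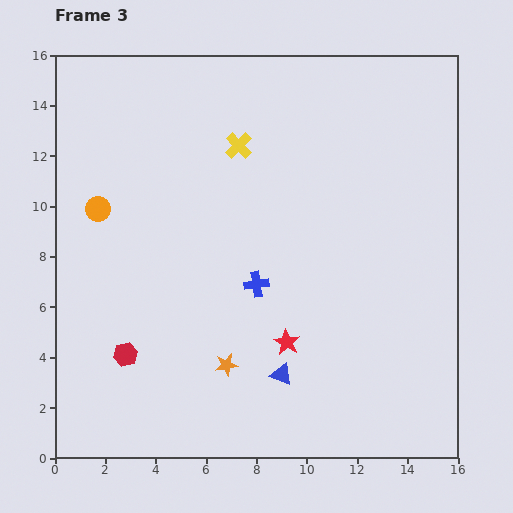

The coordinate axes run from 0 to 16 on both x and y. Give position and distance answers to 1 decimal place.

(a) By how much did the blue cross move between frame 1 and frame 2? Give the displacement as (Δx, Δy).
(-0.5, -3.8)

The blue cross was at (8.9, 14.4) in frame 1 and (8.4, 10.6) in frame 2.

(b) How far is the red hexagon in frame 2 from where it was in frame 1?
5.1

The red hexagon moved from (8.7, 12.5) to (5.8, 8.3), a distance of √(2.9² + 4.2²) ≈ 5.1.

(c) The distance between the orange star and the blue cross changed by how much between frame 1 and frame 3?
-8.3

Distance in frame 1: 11.7. Distance in frame 3: 3.4.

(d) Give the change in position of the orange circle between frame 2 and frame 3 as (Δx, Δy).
(-1.7, -0.1)

The orange circle was at (3.4, 10.0) in frame 2 and (1.7, 9.9) in frame 3.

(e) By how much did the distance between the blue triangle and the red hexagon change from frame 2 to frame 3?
-0.4

Distance in frame 2: 6.7. Distance in frame 3: 6.3.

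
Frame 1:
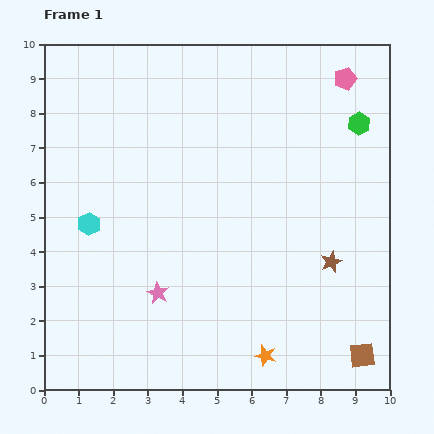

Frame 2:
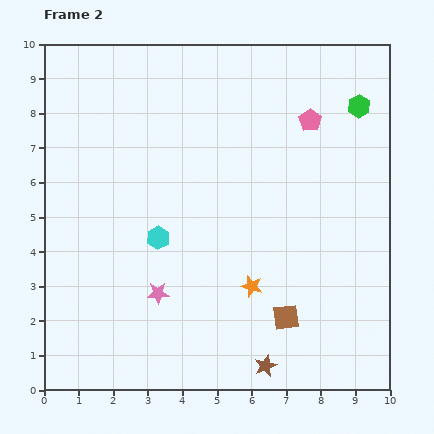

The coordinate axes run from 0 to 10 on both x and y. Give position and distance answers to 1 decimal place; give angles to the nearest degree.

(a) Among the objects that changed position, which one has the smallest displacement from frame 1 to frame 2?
the green hexagon

(moved 0.5)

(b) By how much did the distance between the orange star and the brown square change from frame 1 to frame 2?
-1.5

Distance in frame 1: 2.8. Distance in frame 2: 1.3.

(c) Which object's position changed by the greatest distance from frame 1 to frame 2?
the brown star

(moved 3.6; next 2.5)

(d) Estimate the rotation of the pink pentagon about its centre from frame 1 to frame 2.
20° counter-clockwise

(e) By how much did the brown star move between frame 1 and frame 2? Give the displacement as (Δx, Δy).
(-1.9, -3.0)

The brown star was at (8.3, 3.7) in frame 1 and (6.4, 0.7) in frame 2.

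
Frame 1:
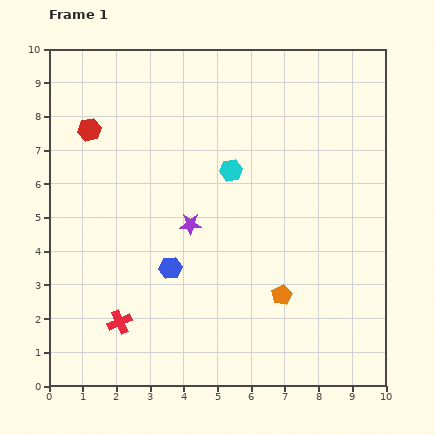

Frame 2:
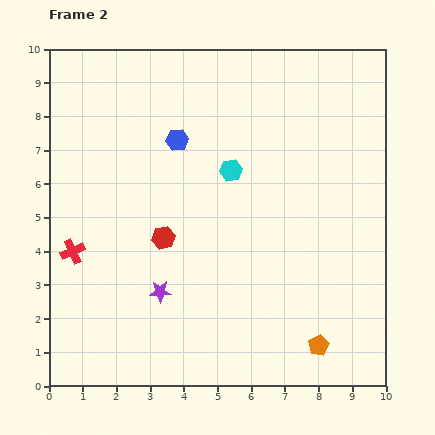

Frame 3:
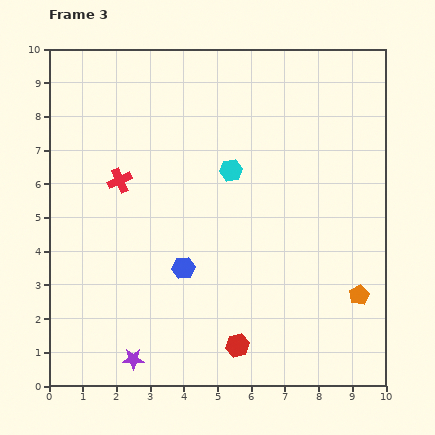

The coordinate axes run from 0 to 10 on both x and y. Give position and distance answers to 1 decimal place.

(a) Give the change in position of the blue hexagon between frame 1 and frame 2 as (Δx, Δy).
(0.2, 3.8)

The blue hexagon was at (3.6, 3.5) in frame 1 and (3.8, 7.3) in frame 2.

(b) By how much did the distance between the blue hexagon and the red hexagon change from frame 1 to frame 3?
-2.0

Distance in frame 1: 4.8. Distance in frame 3: 2.8.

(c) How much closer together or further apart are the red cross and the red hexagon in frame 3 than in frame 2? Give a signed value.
+3.3

Distance in frame 2: 2.7. Distance in frame 3: 6.0.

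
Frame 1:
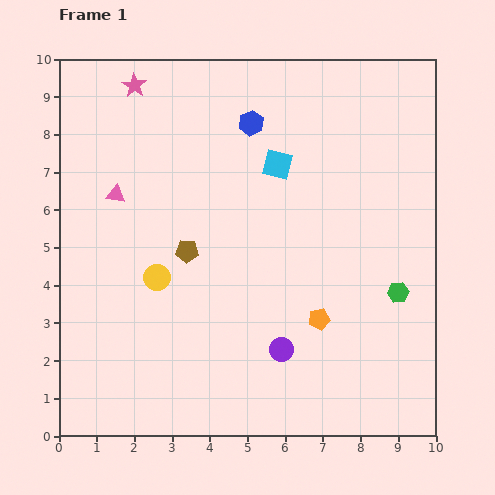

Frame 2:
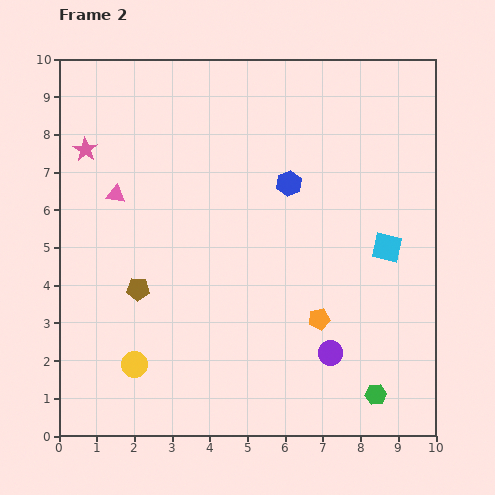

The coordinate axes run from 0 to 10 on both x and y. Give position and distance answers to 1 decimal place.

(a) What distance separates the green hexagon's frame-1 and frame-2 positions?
2.8

The green hexagon moved from (9.0, 3.8) to (8.4, 1.1), a distance of √(0.6² + 2.7²) ≈ 2.8.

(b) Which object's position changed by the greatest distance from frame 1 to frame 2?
the cyan square

(moved 3.6; next 2.8)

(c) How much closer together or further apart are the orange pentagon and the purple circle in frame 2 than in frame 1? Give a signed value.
-0.4

Distance in frame 1: 1.3. Distance in frame 2: 0.9.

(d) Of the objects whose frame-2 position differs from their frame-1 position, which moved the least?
the purple circle

(moved 1.3)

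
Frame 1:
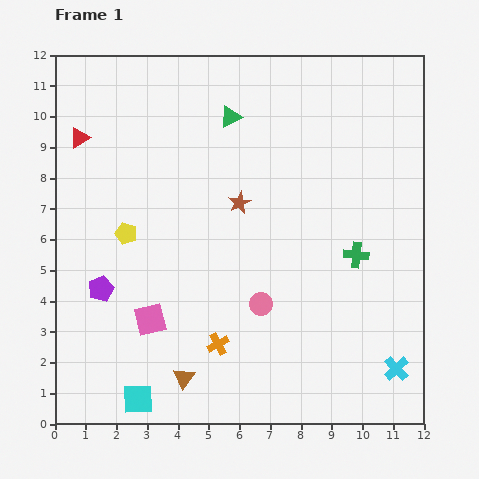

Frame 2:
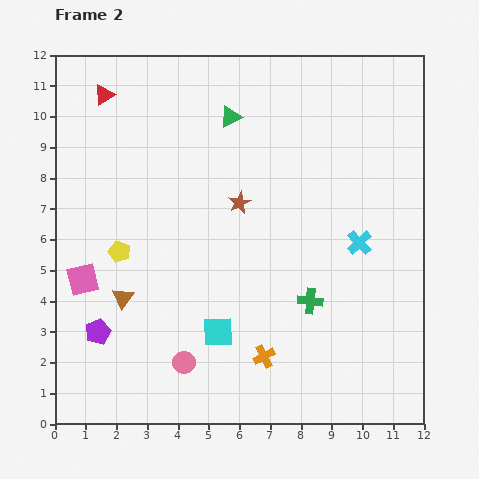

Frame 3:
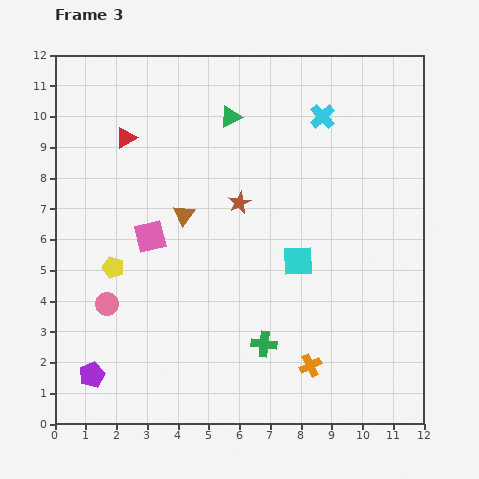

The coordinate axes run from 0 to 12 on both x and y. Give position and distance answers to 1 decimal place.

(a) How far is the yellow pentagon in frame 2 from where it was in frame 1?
0.6

The yellow pentagon moved from (2.3, 6.2) to (2.1, 5.6), a distance of √(0.2² + 0.6²) ≈ 0.6.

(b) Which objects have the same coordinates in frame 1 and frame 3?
the green triangle, the brown star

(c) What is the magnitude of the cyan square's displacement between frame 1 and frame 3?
6.9

The cyan square moved from (2.7, 0.8) to (7.9, 5.3), a distance of √(5.2² + 4.5²) ≈ 6.9.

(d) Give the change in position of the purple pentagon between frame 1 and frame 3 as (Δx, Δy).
(-0.3, -2.8)

The purple pentagon was at (1.5, 4.4) in frame 1 and (1.2, 1.6) in frame 3.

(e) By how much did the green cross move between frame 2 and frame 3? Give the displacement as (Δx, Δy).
(-1.5, -1.4)

The green cross was at (8.3, 4.0) in frame 2 and (6.8, 2.6) in frame 3.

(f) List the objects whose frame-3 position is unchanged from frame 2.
the green triangle, the brown star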